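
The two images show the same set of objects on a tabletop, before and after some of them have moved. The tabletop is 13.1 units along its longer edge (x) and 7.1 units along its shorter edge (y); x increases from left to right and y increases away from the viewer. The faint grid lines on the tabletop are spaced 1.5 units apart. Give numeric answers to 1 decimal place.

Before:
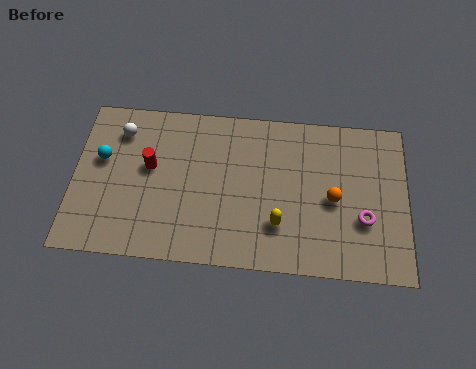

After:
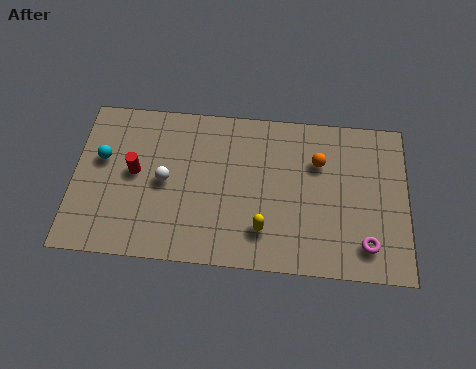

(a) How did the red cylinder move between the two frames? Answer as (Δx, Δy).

(-0.6, -0.3)

From the two frames, the red cylinder sits at roughly (3.0, 4.1) before and (2.4, 3.8) after.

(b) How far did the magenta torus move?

1.1

The magenta torus was near (11.4, 2.5) before and (11.5, 1.4) after, so it travelled √(0.1² + 1.1²) ≈ 1.1 units.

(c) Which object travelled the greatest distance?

the white sphere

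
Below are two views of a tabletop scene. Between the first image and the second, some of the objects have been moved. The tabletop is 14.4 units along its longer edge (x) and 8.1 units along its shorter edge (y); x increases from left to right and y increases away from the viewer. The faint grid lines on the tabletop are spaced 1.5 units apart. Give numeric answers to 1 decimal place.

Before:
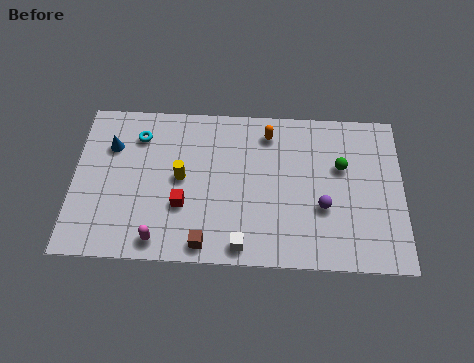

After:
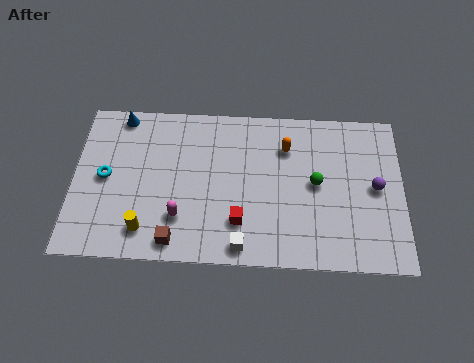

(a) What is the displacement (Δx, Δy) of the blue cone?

(0.4, 1.6)

The blue cone was at about (1.6, 5.7) and moved to about (2.0, 7.3).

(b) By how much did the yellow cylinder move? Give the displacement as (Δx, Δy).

(-1.5, -2.7)

The yellow cylinder started near (4.7, 4.2) and ended near (3.2, 1.5).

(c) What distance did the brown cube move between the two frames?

1.3

The brown cube was near (5.8, 0.9) before and (4.5, 1.0) after, so it travelled √(1.3² + 0.1²) ≈ 1.3 units.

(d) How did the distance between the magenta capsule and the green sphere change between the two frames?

-2.7

Before: roughly 8.9 units apart; after: 6.2. That's 2.7 units closer together.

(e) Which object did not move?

the white cube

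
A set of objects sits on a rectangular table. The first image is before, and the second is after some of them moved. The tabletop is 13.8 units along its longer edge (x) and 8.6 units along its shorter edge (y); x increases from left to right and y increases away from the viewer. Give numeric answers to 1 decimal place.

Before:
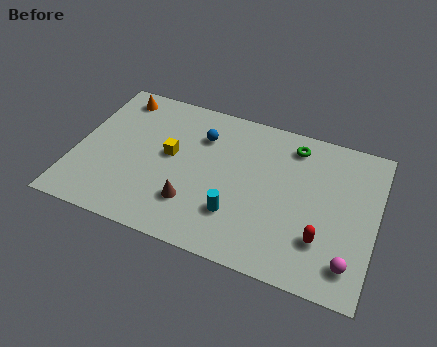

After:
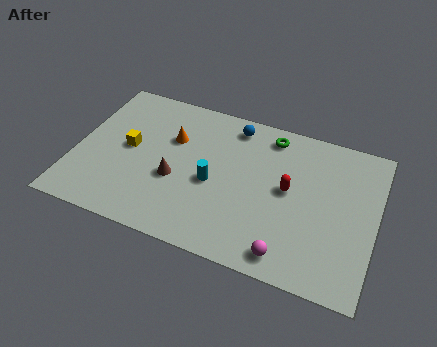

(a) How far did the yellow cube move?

1.9

From (4.3, 4.7) to (2.4, 4.5), the yellow cube covered √(1.9² + 0.2²) ≈ 1.9 units.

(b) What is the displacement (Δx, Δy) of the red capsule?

(-1.7, 2.2)

The red capsule started near (11.5, 2.4) and ended near (9.8, 4.6).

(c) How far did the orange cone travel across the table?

3.3

The orange cone was near (1.5, 7.4) before and (4.3, 5.7) after, so it travelled √(2.8² + 1.7²) ≈ 3.3 units.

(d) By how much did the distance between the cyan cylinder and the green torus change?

-1.0

The distance was about 5.3 in the first image and 4.3 in the second, so they moved 1.0 units closer together.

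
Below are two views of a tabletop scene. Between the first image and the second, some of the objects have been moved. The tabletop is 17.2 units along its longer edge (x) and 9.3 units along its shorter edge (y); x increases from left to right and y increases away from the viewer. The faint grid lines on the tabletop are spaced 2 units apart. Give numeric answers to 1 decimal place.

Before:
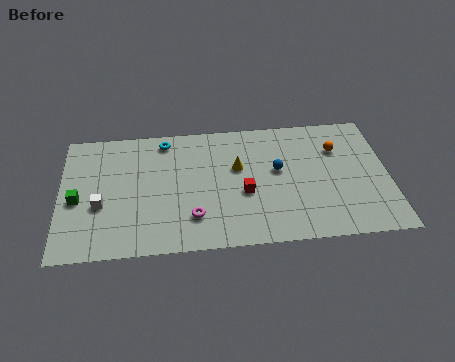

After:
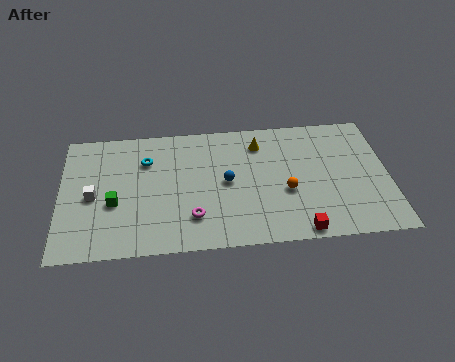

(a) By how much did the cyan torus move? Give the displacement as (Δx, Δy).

(-1.0, -1.4)

The cyan torus was at about (5.5, 8.1) and moved to about (4.5, 6.7).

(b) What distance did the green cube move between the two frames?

1.9

From (0.9, 4.1) to (2.8, 3.7), the green cube covered √(1.9² + 0.4²) ≈ 1.9 units.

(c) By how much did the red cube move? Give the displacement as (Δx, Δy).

(2.8, -3.0)

From the two frames, the red cube sits at roughly (9.6, 3.8) before and (12.4, 0.8) after.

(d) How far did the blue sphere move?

2.8

The blue sphere moved from about (11.4, 5.3) to (8.7, 4.7), a distance of √(2.7² + 0.6²) ≈ 2.8.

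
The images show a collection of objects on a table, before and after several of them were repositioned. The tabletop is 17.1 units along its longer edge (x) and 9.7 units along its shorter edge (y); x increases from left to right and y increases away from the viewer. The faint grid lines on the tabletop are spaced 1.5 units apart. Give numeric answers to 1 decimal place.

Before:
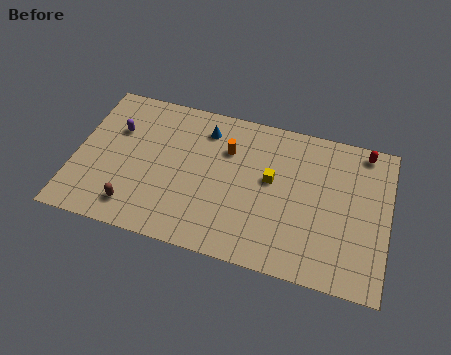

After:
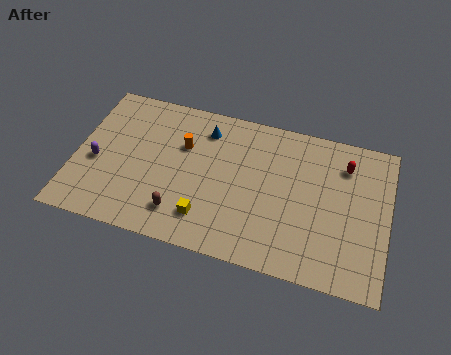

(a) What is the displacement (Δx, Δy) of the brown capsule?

(2.5, 0.3)

From the two frames, the brown capsule sits at roughly (3.5, 1.7) before and (6.0, 2.0) after.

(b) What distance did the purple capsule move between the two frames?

2.6

The purple capsule was near (2.1, 6.5) before and (1.2, 4.1) after, so it travelled √(0.9² + 2.4²) ≈ 2.6 units.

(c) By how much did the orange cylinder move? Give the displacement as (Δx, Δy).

(-2.4, -0.4)

From the two frames, the orange cylinder sits at roughly (8.2, 6.8) before and (5.8, 6.4) after.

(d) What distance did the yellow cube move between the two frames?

4.7

From (10.7, 5.5) to (7.4, 2.1), the yellow cube covered √(3.3² + 3.4²) ≈ 4.7 units.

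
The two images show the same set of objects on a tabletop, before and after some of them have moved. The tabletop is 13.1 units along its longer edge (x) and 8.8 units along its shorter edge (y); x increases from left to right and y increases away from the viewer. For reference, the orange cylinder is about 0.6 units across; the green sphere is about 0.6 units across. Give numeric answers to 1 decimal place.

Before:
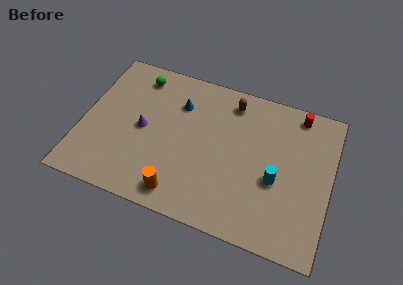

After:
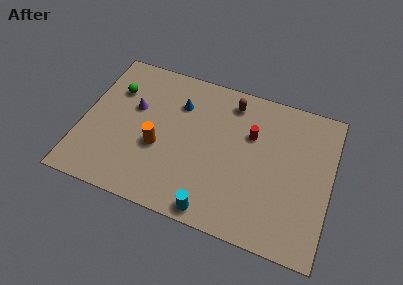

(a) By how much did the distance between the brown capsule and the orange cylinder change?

-1.3

The distance was about 6.5 in the first image and 5.2 in the second, so they moved 1.3 units closer together.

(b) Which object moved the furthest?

the cyan cylinder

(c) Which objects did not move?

the blue cone and the brown capsule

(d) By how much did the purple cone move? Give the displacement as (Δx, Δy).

(-0.6, 1.1)

The purple cone started near (3.2, 4.3) and ended near (2.6, 5.4).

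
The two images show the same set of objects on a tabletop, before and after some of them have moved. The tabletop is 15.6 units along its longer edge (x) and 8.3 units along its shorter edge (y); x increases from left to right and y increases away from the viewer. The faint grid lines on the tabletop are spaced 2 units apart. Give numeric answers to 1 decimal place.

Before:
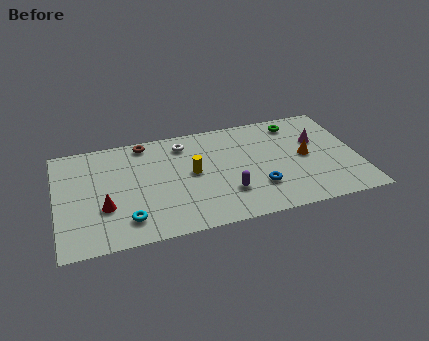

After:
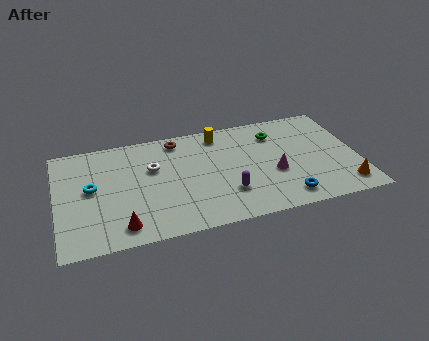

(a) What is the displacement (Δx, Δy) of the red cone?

(0.8, -1.6)

From the two frames, the red cone sits at roughly (2.4, 2.9) before and (3.2, 1.3) after.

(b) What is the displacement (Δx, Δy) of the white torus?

(-1.7, -1.5)

The white torus started near (6.7, 6.8) and ended near (5.0, 5.3).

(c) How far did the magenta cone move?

3.1

From (13.6, 5.3) to (11.2, 3.3), the magenta cone covered √(2.4² + 2.0²) ≈ 3.1 units.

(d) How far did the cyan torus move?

3.3

The cyan torus moved from about (3.5, 1.7) to (1.8, 4.5), a distance of √(1.7² + 2.8²) ≈ 3.3.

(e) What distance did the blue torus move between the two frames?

1.7

The blue torus was near (10.3, 2.4) before and (11.6, 1.3) after, so it travelled √(1.3² + 1.1²) ≈ 1.7 units.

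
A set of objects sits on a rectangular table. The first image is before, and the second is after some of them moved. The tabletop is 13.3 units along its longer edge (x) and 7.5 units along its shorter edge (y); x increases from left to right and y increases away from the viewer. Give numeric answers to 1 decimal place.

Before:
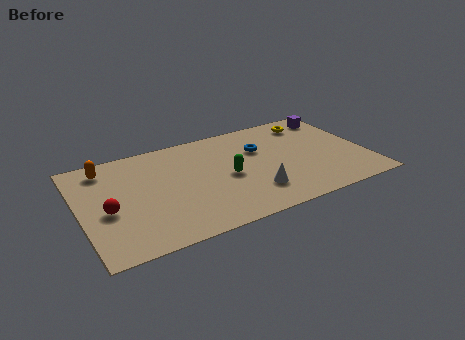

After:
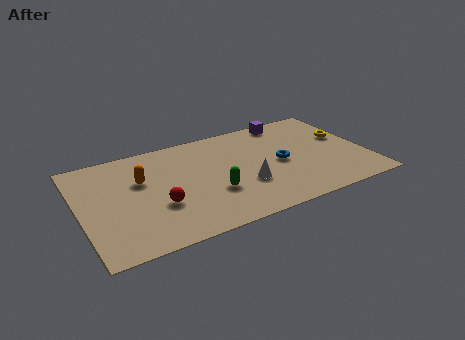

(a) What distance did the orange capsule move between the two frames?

2.1

From (1.4, 6.3) to (2.9, 4.8), the orange capsule covered √(1.5² + 1.5²) ≈ 2.1 units.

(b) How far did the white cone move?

0.8

From (7.8, 1.9) to (7.5, 2.6), the white cone covered √(0.3² + 0.7²) ≈ 0.8 units.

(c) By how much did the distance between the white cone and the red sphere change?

-2.7

They were about 6.7 units apart before and 4.0 after — 2.7 units closer together.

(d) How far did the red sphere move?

2.4

The red sphere was near (1.2, 3.2) before and (3.5, 2.7) after, so it travelled √(2.3² + 0.5²) ≈ 2.4 units.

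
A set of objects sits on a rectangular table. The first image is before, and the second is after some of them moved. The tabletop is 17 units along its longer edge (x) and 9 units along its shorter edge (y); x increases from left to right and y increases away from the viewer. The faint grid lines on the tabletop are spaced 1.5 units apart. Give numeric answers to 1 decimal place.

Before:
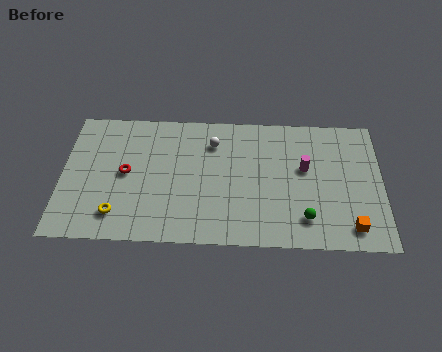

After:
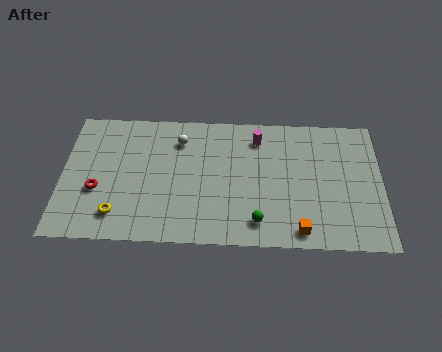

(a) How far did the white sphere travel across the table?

1.8

The white sphere was near (8.0, 6.9) before and (6.2, 7.0) after, so it travelled √(1.8² + 0.1²) ≈ 1.8 units.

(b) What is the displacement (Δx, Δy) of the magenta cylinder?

(-2.5, 2.0)

The magenta cylinder was at about (12.9, 5.3) and moved to about (10.4, 7.3).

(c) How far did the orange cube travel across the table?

2.7

From (15.3, 1.4) to (12.6, 1.1), the orange cube covered √(2.7² + 0.3²) ≈ 2.7 units.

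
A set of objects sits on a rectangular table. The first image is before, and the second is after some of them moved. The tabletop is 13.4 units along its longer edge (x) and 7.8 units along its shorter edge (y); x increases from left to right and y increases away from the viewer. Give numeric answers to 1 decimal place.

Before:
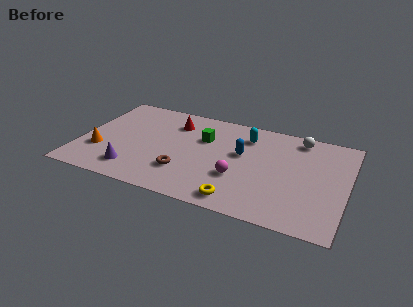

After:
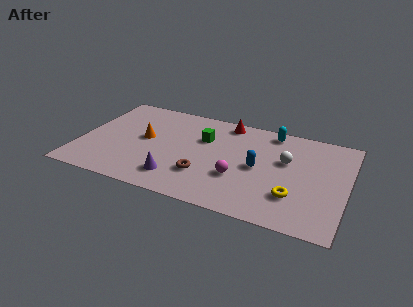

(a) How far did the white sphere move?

2.1

The white sphere was near (10.8, 6.8) before and (10.3, 4.8) after, so it travelled √(0.5² + 2.0²) ≈ 2.1 units.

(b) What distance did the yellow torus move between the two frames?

2.9

The yellow torus was near (8.3, 1.0) before and (10.9, 2.2) after, so it travelled √(2.6² + 1.2²) ≈ 2.9 units.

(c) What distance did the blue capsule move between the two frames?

1.2

The blue capsule was near (8.1, 4.6) before and (9.0, 3.8) after, so it travelled √(0.9² + 0.8²) ≈ 1.2 units.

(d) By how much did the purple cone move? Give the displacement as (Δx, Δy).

(2.2, 0.1)

From the two frames, the purple cone sits at roughly (2.9, 1.5) before and (5.1, 1.6) after.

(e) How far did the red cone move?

2.8

From (4.5, 6.0) to (7.1, 6.9), the red cone covered √(2.6² + 0.9²) ≈ 2.8 units.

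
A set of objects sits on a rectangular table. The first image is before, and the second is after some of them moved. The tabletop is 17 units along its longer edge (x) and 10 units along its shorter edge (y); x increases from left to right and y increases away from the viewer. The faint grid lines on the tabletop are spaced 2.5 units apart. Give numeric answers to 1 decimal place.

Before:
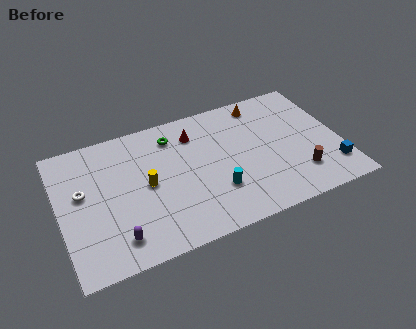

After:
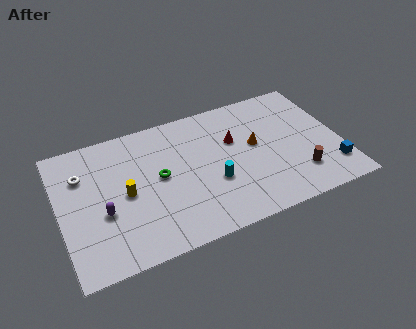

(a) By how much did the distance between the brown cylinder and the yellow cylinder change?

+1.2

They were about 9.4 units apart before and 10.6 after — 1.2 units further apart.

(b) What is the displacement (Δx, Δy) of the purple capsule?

(-0.6, 2.1)

From the two frames, the purple capsule sits at roughly (3.1, 1.8) before and (2.5, 3.9) after.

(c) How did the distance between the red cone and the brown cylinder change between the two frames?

-2.6

They were about 7.9 units apart before and 5.3 after — 2.6 units closer together.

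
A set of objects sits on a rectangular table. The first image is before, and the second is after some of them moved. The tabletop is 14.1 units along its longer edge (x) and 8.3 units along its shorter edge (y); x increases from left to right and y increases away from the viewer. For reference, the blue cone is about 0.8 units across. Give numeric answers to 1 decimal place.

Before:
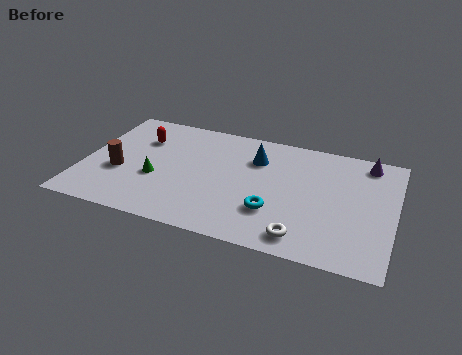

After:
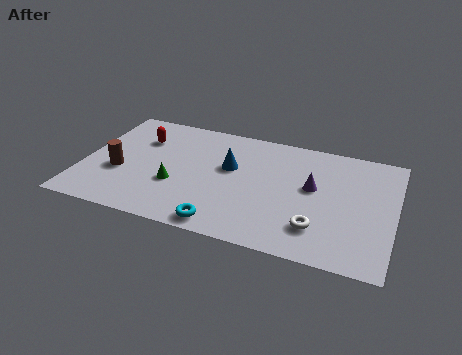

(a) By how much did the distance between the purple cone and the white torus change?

-3.8

They were about 6.5 units apart before and 2.7 after — 3.8 units closer together.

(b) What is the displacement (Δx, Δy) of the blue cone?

(-1.1, -1.0)

The blue cone was at about (7.7, 6.0) and moved to about (6.6, 5.0).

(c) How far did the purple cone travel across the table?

3.4

From (12.7, 7.2) to (10.4, 4.7), the purple cone covered √(2.3² + 2.5²) ≈ 3.4 units.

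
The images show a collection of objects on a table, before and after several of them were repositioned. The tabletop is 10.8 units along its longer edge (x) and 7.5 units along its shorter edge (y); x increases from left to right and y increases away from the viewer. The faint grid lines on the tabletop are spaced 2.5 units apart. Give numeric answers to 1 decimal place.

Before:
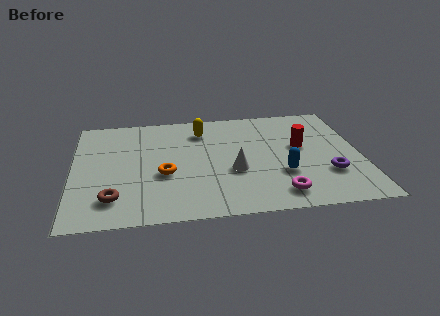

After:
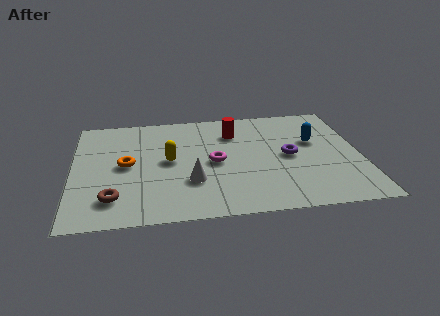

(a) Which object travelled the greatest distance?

the magenta torus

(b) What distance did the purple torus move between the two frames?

2.0

From (9.5, 2.3) to (8.1, 3.7), the purple torus covered √(1.4² + 1.4²) ≈ 2.0 units.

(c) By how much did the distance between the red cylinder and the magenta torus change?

-1.1

Before: roughly 3.3 units apart; after: 2.2. That's 1.1 units closer together.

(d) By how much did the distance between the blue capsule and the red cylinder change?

+1.2

They were about 2.0 units apart before and 3.2 after — 1.2 units further apart.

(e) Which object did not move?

the brown torus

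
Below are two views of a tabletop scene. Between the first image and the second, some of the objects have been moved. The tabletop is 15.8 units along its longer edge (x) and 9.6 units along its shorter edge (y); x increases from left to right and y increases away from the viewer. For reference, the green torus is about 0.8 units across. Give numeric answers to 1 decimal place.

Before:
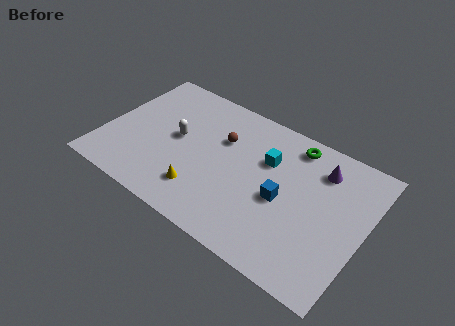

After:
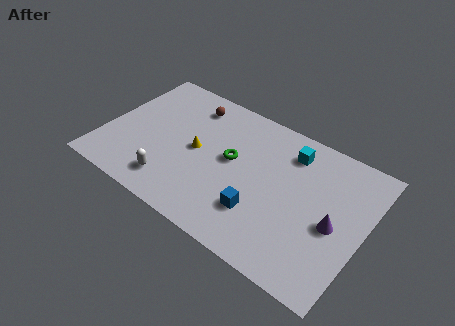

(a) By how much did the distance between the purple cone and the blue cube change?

+0.8

They were about 3.7 units apart before and 4.5 after — 0.8 units further apart.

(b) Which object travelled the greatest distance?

the green torus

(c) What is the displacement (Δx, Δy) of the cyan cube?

(1.2, 1.3)

From the two frames, the cyan cube sits at roughly (9.7, 6.4) before and (10.9, 7.7) after.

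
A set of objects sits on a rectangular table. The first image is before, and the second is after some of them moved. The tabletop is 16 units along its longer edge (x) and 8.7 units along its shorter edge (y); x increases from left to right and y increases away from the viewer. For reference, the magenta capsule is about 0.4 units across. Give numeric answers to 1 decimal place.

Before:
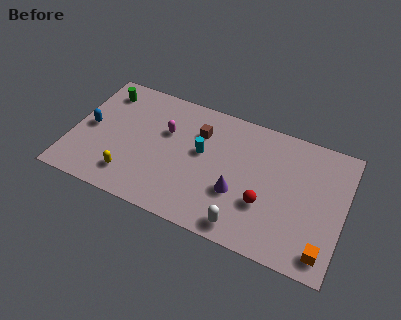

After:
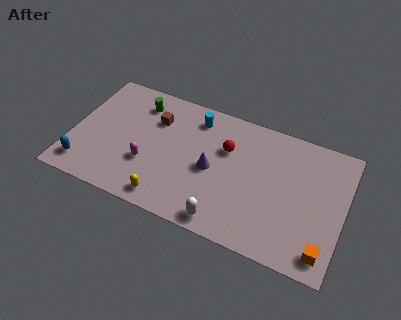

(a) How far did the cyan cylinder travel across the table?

2.3

The cyan cylinder was near (7.6, 5.0) before and (7.0, 7.2) after, so it travelled √(0.6² + 2.2²) ≈ 2.3 units.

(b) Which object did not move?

the orange cube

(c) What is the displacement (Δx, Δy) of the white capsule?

(-1.1, -0.1)

From the two frames, the white capsule sits at roughly (10.5, 1.1) before and (9.4, 1.0) after.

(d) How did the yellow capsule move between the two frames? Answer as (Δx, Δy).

(2.3, -0.7)

From the two frames, the yellow capsule sits at roughly (3.7, 1.8) before and (6.0, 1.1) after.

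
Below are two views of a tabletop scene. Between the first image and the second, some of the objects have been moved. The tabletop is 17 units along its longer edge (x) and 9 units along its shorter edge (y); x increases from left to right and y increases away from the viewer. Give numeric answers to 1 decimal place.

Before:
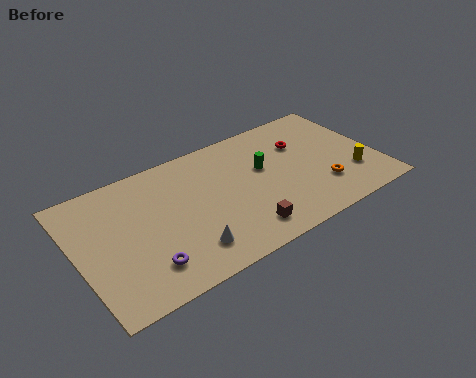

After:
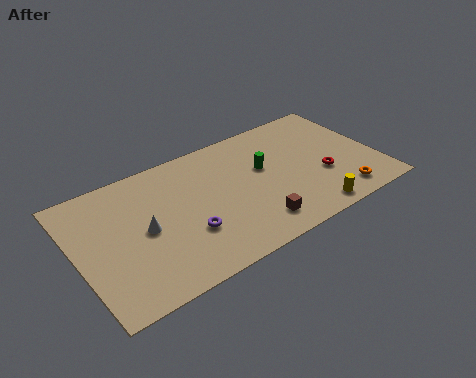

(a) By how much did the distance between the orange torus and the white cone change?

+3.3

The distance was about 7.9 in the first image and 11.2 in the second, so they moved 3.3 units further apart.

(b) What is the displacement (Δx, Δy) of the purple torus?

(2.5, 1.0)

The purple torus started near (3.4, 2.0) and ended near (5.9, 3.0).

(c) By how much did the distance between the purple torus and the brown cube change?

-1.6

They were about 5.4 units apart before and 3.8 after — 1.6 units closer together.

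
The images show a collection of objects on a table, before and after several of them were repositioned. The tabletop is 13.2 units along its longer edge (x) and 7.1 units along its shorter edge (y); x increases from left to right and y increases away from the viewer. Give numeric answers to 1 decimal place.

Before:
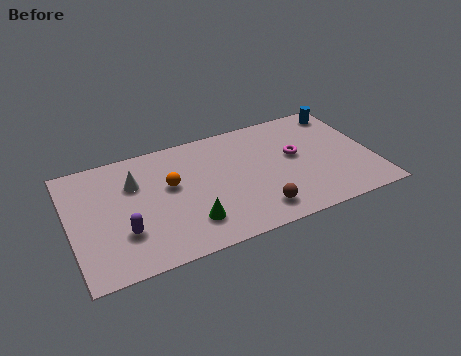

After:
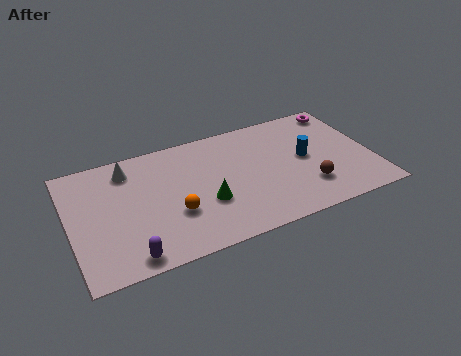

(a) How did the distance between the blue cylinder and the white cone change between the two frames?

-1.6

The distance was about 9.5 in the first image and 7.9 in the second, so they moved 1.6 units closer together.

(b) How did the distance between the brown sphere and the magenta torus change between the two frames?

+1.4

Before: roughly 3.4 units apart; after: 4.8. That's 1.4 units further apart.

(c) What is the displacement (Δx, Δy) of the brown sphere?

(2.3, 0.6)

The brown sphere was at about (7.9, 1.3) and moved to about (10.2, 1.9).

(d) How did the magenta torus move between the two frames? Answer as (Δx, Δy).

(2.4, 2.2)

The magenta torus was at about (9.9, 4.0) and moved to about (12.3, 6.2).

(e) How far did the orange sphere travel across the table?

1.7

The orange sphere was near (4.4, 4.2) before and (4.4, 2.5) after, so it travelled √(0.0² + 1.7²) ≈ 1.7 units.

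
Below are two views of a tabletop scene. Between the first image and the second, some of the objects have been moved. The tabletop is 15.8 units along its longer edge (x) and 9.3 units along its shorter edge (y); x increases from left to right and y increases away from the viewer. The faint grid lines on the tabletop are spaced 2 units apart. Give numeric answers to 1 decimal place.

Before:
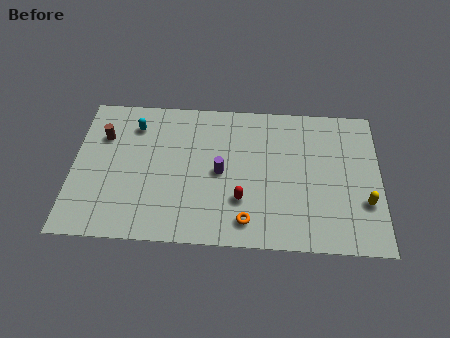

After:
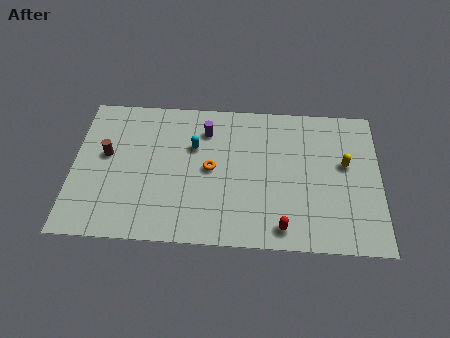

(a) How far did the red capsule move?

2.6

The red capsule moved from about (8.7, 2.8) to (10.8, 1.2), a distance of √(2.1² + 1.6²) ≈ 2.6.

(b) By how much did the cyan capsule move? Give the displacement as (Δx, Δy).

(3.1, -1.2)

From the two frames, the cyan capsule sits at roughly (3.1, 7.3) before and (6.2, 6.1) after.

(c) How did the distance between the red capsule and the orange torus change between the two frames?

+3.8

Before: roughly 1.3 units apart; after: 5.1. That's 3.8 units further apart.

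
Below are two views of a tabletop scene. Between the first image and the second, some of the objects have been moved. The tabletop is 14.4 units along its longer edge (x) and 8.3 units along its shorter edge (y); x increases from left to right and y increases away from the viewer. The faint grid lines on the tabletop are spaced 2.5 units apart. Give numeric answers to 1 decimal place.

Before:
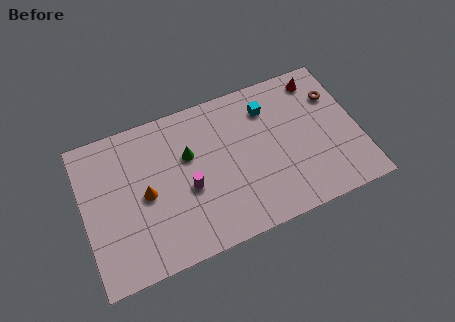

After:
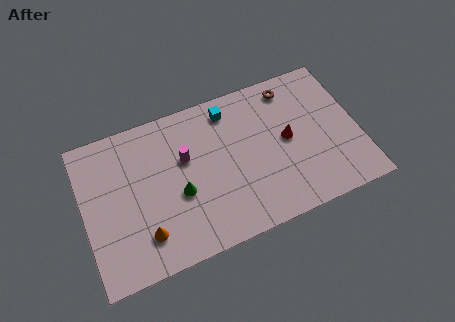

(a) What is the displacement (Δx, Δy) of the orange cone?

(-0.3, -2.1)

The orange cone was at about (3.2, 4.0) and moved to about (2.9, 1.9).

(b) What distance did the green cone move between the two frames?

2.0

From (5.6, 5.3) to (4.9, 3.4), the green cone covered √(0.7² + 1.9²) ≈ 2.0 units.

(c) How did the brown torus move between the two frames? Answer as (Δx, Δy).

(-2.2, 1.2)

From the two frames, the brown torus sits at roughly (13.4, 5.9) before and (11.2, 7.1) after.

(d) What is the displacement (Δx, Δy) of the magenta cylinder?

(0.0, 1.7)

From the two frames, the magenta cylinder sits at roughly (5.4, 3.5) before and (5.4, 5.2) after.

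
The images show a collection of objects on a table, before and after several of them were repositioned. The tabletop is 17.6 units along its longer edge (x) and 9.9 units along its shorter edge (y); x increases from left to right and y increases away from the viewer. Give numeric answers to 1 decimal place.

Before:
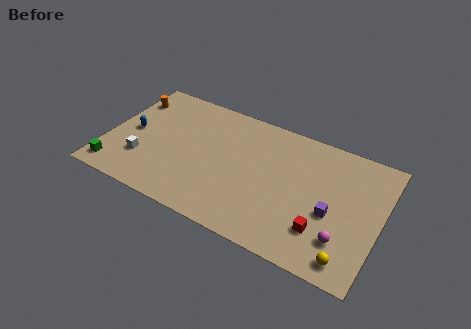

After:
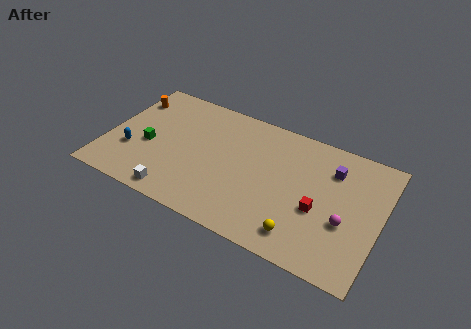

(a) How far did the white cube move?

3.1

From (2.5, 2.9) to (5.0, 1.1), the white cube covered √(2.5² + 1.8²) ≈ 3.1 units.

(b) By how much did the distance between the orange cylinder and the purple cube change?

-0.7

Before: roughly 14.1 units apart; after: 13.4. That's 0.7 units closer together.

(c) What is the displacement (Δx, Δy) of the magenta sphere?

(0.0, 1.3)

From the two frames, the magenta sphere sits at roughly (15.5, 2.5) before and (15.5, 3.8) after.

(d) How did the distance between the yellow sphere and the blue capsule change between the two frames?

-3.5

Before: roughly 14.9 units apart; after: 11.4. That's 3.5 units closer together.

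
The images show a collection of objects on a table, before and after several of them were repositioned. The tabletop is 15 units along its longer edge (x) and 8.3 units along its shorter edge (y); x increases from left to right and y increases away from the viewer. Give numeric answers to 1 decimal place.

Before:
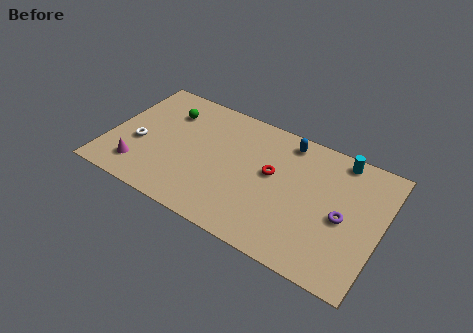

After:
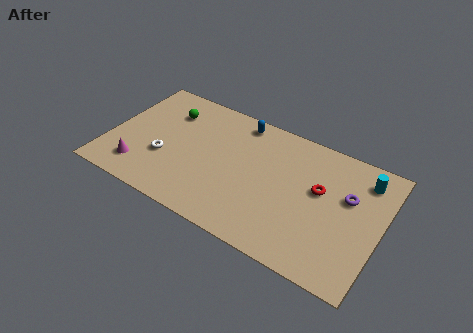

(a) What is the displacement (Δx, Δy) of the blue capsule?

(-2.7, 0.1)

The blue capsule was at about (9.5, 7.2) and moved to about (6.8, 7.3).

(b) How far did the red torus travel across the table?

2.6

The red torus moved from about (9.0, 4.7) to (11.6, 4.9), a distance of √(2.6² + 0.2²) ≈ 2.6.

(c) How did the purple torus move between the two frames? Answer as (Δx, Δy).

(0.1, 1.4)

From the two frames, the purple torus sits at roughly (13.0, 3.8) before and (13.1, 5.2) after.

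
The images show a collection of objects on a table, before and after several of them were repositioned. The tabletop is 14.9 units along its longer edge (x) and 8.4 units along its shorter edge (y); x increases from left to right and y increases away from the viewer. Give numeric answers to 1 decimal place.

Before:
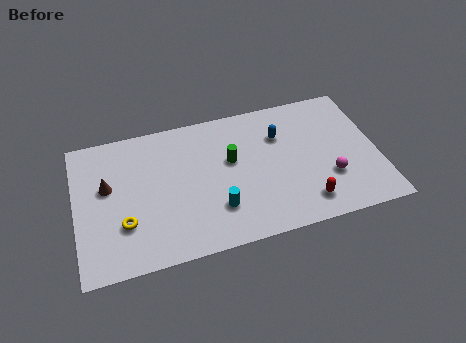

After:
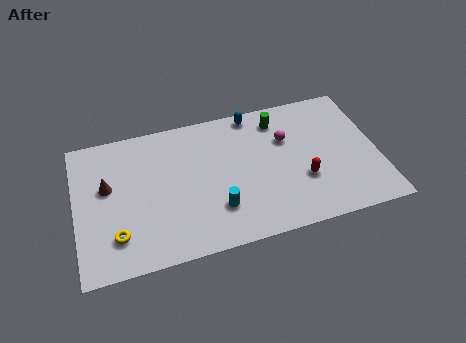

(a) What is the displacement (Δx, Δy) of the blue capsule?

(-1.2, 1.7)

The blue capsule was at about (10.2, 5.9) and moved to about (9.0, 7.6).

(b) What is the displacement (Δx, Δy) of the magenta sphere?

(-1.9, 2.9)

The magenta sphere started near (12.4, 2.7) and ended near (10.5, 5.6).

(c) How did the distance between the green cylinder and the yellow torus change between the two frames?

+3.7

The distance was about 5.9 in the first image and 9.6 in the second, so they moved 3.7 units further apart.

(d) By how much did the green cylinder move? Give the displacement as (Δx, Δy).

(2.5, 1.9)

The green cylinder was at about (7.7, 5.0) and moved to about (10.2, 6.9).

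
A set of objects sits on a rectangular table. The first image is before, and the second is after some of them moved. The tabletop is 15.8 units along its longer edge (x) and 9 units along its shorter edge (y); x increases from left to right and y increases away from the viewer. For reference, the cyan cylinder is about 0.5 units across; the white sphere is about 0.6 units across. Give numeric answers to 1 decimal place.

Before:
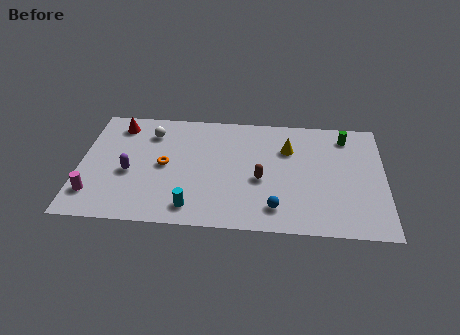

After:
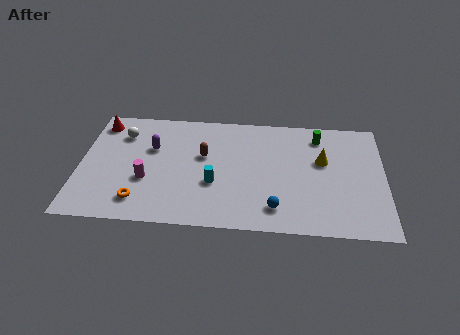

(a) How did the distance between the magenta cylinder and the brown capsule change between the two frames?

-5.2

The distance was about 8.8 in the first image and 3.6 in the second, so they moved 5.2 units closer together.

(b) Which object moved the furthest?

the brown capsule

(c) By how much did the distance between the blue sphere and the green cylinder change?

-0.7

Before: roughly 6.8 units apart; after: 6.1. That's 0.7 units closer together.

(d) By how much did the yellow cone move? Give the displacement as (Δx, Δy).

(1.8, -0.8)

The yellow cone started near (10.8, 6.3) and ended near (12.6, 5.5).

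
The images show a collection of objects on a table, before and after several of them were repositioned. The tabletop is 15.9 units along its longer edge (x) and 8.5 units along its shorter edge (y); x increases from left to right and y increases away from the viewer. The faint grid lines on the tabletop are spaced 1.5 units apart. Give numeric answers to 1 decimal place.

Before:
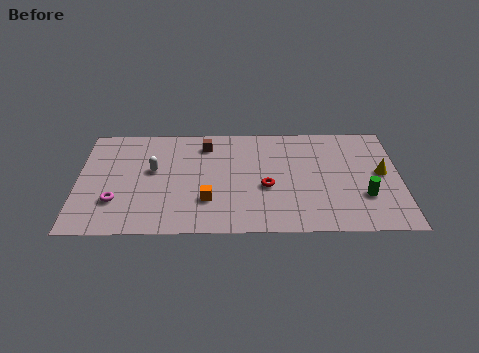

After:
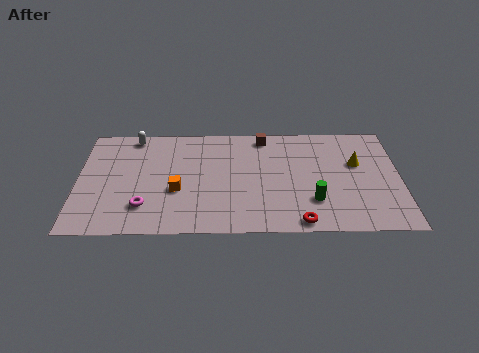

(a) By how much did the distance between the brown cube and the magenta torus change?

+1.8

The distance was about 6.2 in the first image and 8.0 in the second, so they moved 1.8 units further apart.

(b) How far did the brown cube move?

3.0

The brown cube was near (6.3, 6.9) before and (9.2, 7.5) after, so it travelled √(2.9² + 0.6²) ≈ 3.0 units.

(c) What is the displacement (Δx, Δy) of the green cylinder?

(-2.5, -0.3)

From the two frames, the green cylinder sits at roughly (14.1, 2.7) before and (11.6, 2.4) after.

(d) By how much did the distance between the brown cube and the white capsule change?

+3.2

The distance was about 3.3 in the first image and 6.5 in the second, so they moved 3.2 units further apart.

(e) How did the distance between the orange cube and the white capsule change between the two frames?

+1.2

The distance was about 3.6 in the first image and 4.8 in the second, so they moved 1.2 units further apart.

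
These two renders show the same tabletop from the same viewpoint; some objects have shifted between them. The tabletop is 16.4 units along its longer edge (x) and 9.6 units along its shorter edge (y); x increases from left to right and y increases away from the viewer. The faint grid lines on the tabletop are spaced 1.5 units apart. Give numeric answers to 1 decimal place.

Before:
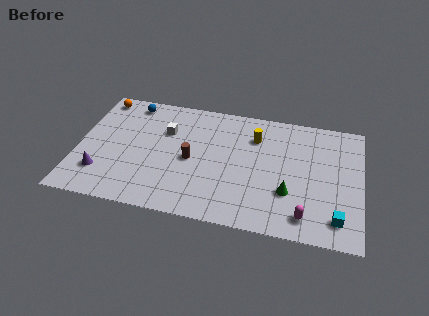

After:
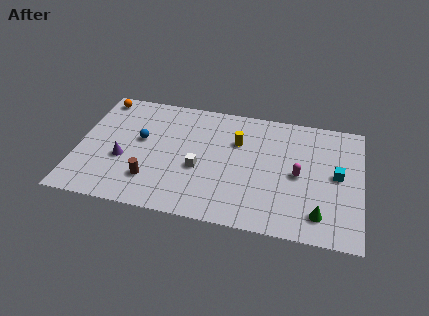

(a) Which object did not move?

the orange sphere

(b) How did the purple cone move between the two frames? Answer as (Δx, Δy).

(1.2, 1.3)

The purple cone started near (1.5, 2.4) and ended near (2.7, 3.7).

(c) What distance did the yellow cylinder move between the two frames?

1.2

The yellow cylinder was near (10.2, 7.1) before and (9.2, 6.5) after, so it travelled √(1.0² + 0.6²) ≈ 1.2 units.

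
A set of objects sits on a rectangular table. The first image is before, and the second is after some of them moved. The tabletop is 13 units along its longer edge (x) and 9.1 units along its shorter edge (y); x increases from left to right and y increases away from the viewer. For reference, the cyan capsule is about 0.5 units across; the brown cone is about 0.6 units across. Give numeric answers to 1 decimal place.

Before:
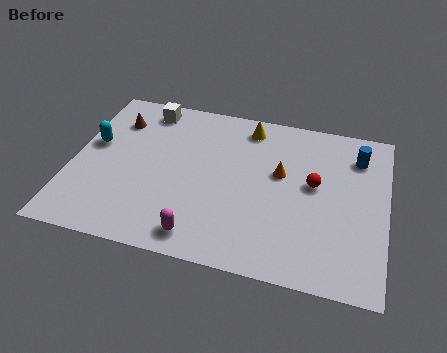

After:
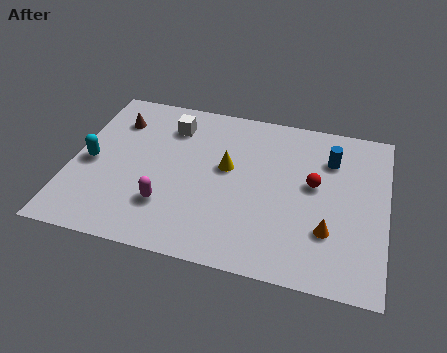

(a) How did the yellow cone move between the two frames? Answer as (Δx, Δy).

(-0.7, -2.6)

From the two frames, the yellow cone sits at roughly (7.1, 7.8) before and (6.4, 5.2) after.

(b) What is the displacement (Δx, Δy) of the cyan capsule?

(0.0, -1.1)

The cyan capsule was at about (0.8, 5.3) and moved to about (0.8, 4.2).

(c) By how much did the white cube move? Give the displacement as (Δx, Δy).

(1.1, -0.8)

The white cube was at about (2.8, 7.9) and moved to about (3.9, 7.1).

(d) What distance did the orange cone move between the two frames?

3.4

The orange cone moved from about (8.6, 5.4) to (10.7, 2.7), a distance of √(2.1² + 2.7²) ≈ 3.4.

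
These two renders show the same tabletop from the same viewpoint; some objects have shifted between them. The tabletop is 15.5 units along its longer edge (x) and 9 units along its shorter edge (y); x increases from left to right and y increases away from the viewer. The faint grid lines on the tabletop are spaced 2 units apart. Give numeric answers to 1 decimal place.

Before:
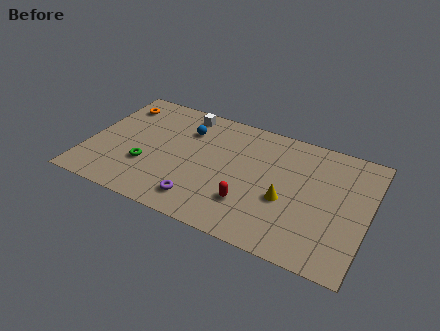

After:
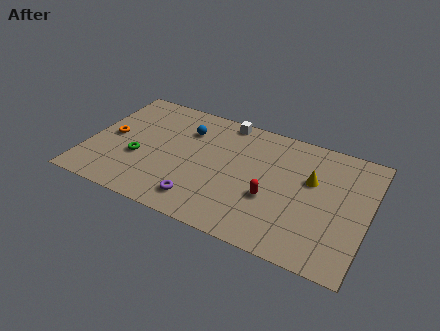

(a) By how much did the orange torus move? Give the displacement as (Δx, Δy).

(0.0, -2.7)

The orange torus was at about (1.2, 7.2) and moved to about (1.2, 4.5).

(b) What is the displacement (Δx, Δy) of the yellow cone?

(1.2, 2.0)

From the two frames, the yellow cone sits at roughly (11.1, 3.6) before and (12.3, 5.6) after.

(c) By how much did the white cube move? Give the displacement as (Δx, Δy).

(2.3, 0.3)

From the two frames, the white cube sits at roughly (4.9, 7.9) before and (7.2, 8.2) after.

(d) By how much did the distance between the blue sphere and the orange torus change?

+0.5

They were about 4.0 units apart before and 4.5 after — 0.5 units further apart.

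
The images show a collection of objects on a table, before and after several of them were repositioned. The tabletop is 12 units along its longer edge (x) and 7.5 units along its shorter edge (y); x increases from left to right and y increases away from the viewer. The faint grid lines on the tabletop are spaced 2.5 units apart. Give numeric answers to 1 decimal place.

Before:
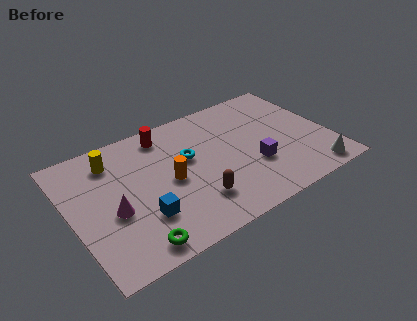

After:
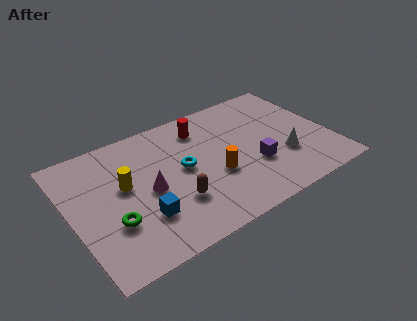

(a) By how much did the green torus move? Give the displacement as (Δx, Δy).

(-0.7, 1.6)

The green torus was at about (2.4, 0.9) and moved to about (1.7, 2.5).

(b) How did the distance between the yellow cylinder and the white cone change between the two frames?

-2.6

They were about 10.0 units apart before and 7.4 after — 2.6 units closer together.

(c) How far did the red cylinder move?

1.7

From (4.7, 6.4) to (6.4, 6.0), the red cylinder covered √(1.7² + 0.4²) ≈ 1.7 units.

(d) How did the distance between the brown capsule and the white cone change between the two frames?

-0.3

Before: roughly 5.5 units apart; after: 5.2. That's 0.3 units closer together.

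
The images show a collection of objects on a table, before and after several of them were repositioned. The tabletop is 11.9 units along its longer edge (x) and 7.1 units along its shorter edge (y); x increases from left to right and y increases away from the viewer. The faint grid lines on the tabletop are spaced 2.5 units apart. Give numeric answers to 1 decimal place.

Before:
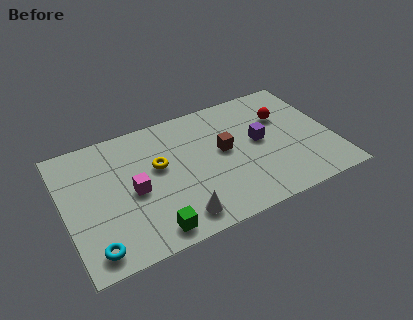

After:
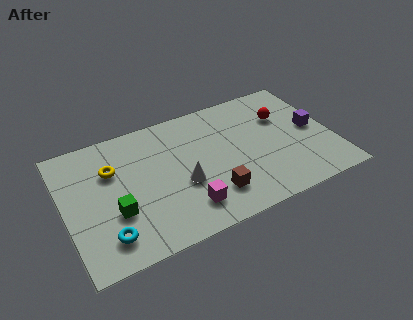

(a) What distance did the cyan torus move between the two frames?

0.7

From (1.0, 1.0) to (1.6, 1.4), the cyan torus covered √(0.6² + 0.4²) ≈ 0.7 units.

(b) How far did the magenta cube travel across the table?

2.8

The magenta cube moved from about (3.0, 3.3) to (5.1, 1.5), a distance of √(2.1² + 1.8²) ≈ 2.8.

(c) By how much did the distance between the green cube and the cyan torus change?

-1.3

Before: roughly 2.5 units apart; after: 1.2. That's 1.3 units closer together.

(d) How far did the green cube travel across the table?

2.1

The green cube was near (3.5, 0.9) before and (2.1, 2.5) after, so it travelled √(1.4² + 1.6²) ≈ 2.1 units.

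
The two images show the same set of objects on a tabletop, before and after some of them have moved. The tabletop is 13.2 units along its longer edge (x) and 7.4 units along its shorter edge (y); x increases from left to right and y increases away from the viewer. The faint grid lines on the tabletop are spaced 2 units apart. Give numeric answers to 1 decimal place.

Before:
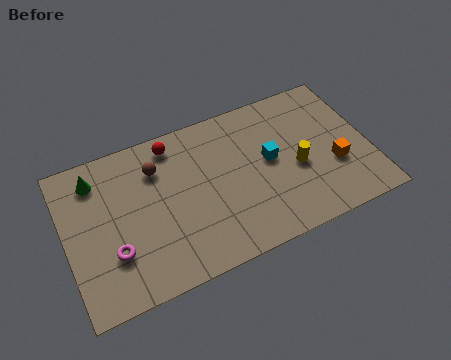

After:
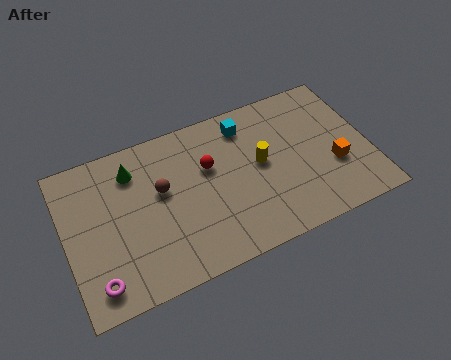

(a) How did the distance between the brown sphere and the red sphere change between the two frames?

+0.9

Before: roughly 1.2 units apart; after: 2.1. That's 0.9 units further apart.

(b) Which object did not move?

the orange cube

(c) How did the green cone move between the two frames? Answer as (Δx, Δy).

(1.6, -0.2)

The green cone started near (1.5, 6.0) and ended near (3.1, 5.8).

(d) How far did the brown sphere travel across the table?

1.1

The brown sphere was near (4.1, 5.5) before and (4.2, 4.4) after, so it travelled √(0.1² + 1.1²) ≈ 1.1 units.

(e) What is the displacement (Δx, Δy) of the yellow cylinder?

(-1.5, 0.8)

From the two frames, the yellow cylinder sits at roughly (10.0, 3.2) before and (8.5, 4.0) after.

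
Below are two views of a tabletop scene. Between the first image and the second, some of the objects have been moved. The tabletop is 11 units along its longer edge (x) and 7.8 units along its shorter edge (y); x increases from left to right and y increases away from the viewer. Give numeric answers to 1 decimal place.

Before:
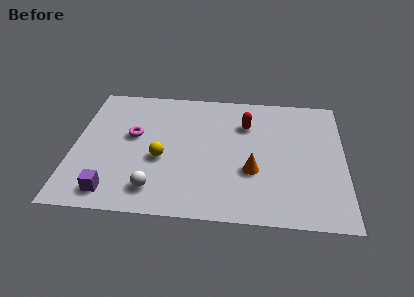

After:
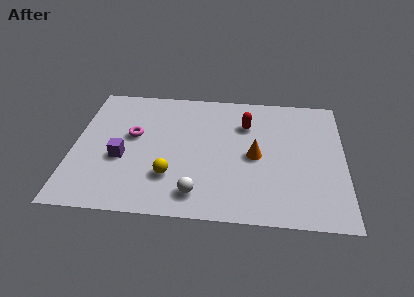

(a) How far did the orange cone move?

0.9

From (7.3, 2.8) to (7.4, 3.7), the orange cone covered √(0.1² + 0.9²) ≈ 0.9 units.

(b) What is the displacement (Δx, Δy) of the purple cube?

(0.3, 2.0)

From the two frames, the purple cube sits at roughly (1.7, 1.1) before and (2.0, 3.1) after.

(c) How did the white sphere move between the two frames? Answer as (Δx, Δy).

(1.7, -0.1)

The white sphere was at about (3.4, 1.4) and moved to about (5.1, 1.3).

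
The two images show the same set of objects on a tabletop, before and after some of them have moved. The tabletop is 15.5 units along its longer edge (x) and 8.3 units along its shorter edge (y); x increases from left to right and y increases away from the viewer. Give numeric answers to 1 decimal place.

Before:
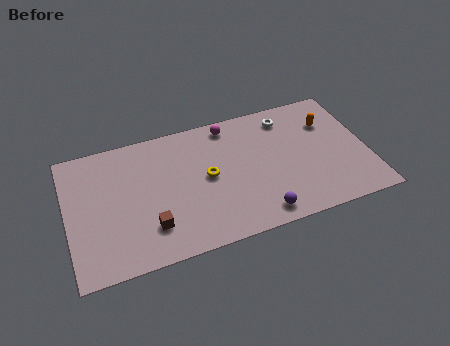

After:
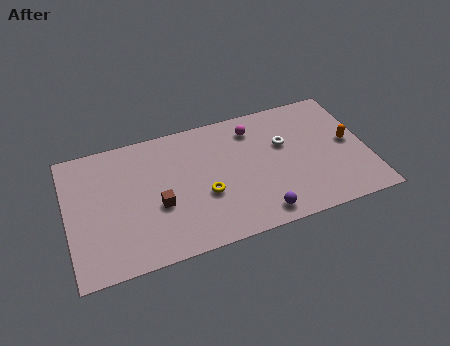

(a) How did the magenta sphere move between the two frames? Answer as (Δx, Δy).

(1.2, -0.6)

The magenta sphere started near (8.6, 7.3) and ended near (9.8, 6.7).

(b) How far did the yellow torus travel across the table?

1.1

The yellow torus was near (7.2, 4.3) before and (7.0, 3.2) after, so it travelled √(0.2² + 1.1²) ≈ 1.1 units.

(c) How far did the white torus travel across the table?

1.7

The white torus moved from about (11.6, 6.9) to (11.3, 5.2), a distance of √(0.3² + 1.7²) ≈ 1.7.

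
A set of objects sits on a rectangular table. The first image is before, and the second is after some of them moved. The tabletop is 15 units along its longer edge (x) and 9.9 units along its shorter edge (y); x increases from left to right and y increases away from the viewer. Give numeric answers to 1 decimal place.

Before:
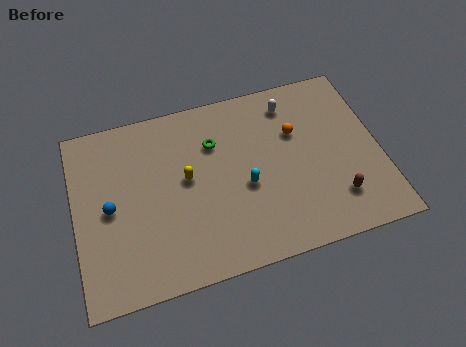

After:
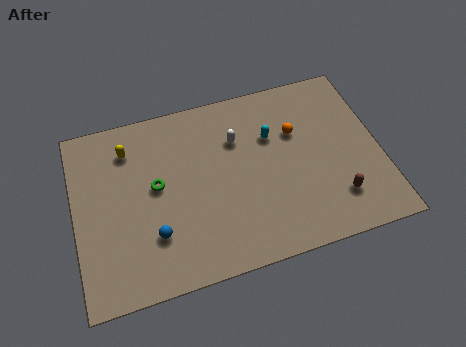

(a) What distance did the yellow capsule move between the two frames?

3.6

From (5.5, 5.4) to (2.8, 7.8), the yellow capsule covered √(2.7² + 2.4²) ≈ 3.6 units.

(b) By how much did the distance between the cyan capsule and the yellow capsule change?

+4.1

They were about 3.0 units apart before and 7.1 after — 4.1 units further apart.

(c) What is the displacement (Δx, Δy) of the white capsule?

(-2.8, -1.3)

The white capsule started near (10.9, 8.2) and ended near (8.1, 6.9).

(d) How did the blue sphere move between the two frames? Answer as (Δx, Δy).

(2.0, -2.0)

From the two frames, the blue sphere sits at roughly (1.7, 4.8) before and (3.7, 2.8) after.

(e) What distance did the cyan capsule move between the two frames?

2.8

From (8.3, 4.2) to (9.8, 6.6), the cyan capsule covered √(1.5² + 2.4²) ≈ 2.8 units.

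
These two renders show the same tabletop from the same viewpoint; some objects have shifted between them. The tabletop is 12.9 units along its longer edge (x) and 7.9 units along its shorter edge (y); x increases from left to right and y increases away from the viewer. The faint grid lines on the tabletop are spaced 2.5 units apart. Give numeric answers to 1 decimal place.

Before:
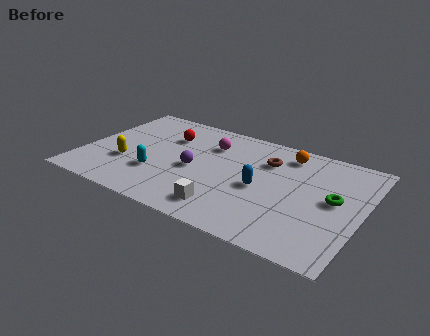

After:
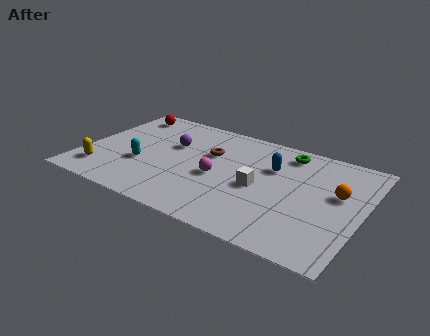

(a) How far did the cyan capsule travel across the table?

0.9

From (3.6, 2.5) to (2.8, 2.9), the cyan capsule covered √(0.8² + 0.4²) ≈ 0.9 units.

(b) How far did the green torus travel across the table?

3.5

The green torus was near (11.6, 4.2) before and (9.1, 6.7) after, so it travelled √(2.5² + 2.5²) ≈ 3.5 units.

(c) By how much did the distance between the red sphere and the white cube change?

+2.2

Before: roughly 5.4 units apart; after: 7.6. That's 2.2 units further apart.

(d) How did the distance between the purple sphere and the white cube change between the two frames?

+1.7

The distance was about 2.8 in the first image and 4.5 in the second, so they moved 1.7 units further apart.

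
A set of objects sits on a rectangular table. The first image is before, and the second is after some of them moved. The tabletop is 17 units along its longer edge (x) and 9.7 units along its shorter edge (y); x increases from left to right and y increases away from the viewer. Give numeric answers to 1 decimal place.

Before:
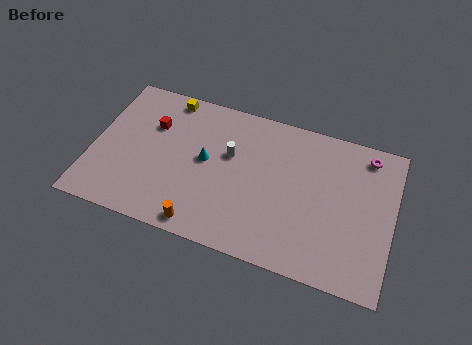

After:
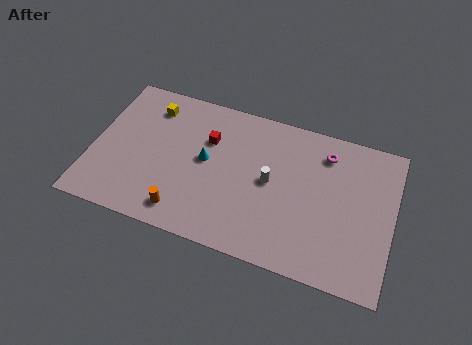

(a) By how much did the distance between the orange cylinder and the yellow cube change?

-1.4

They were about 8.2 units apart before and 6.8 after — 1.4 units closer together.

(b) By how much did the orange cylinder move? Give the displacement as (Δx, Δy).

(-1.1, 0.5)

From the two frames, the orange cylinder sits at roughly (6.6, 1.0) before and (5.5, 1.5) after.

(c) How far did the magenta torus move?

2.4

The magenta torus moved from about (15.3, 8.4) to (13.0, 7.8), a distance of √(2.3² + 0.6²) ≈ 2.4.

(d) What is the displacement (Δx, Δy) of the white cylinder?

(2.4, -1.0)

The white cylinder started near (7.7, 6.0) and ended near (10.1, 5.0).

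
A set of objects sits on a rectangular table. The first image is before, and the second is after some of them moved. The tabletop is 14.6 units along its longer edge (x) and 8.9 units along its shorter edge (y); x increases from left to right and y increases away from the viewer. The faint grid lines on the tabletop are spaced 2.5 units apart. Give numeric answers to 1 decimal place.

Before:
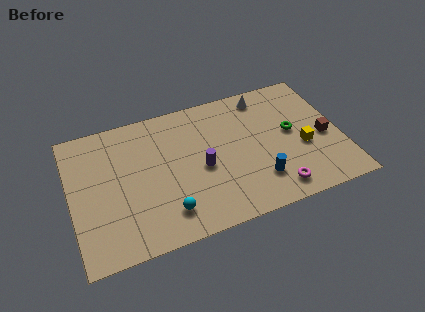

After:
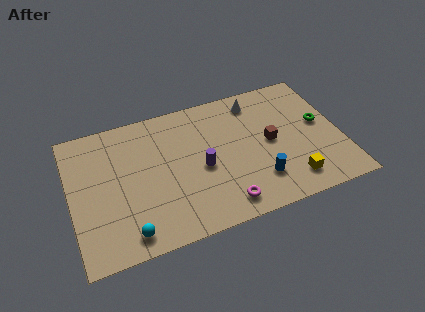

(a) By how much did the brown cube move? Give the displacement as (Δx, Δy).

(-2.9, 0.6)

The brown cube was at about (13.7, 3.9) and moved to about (10.8, 4.5).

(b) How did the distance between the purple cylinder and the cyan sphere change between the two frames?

+2.0

They were about 3.0 units apart before and 5.0 after — 2.0 units further apart.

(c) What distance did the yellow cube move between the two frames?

2.2

From (12.5, 3.6) to (11.6, 1.6), the yellow cube covered √(0.9² + 2.0²) ≈ 2.2 units.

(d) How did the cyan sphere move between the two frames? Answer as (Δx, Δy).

(-2.1, -0.6)

The cyan sphere started near (4.9, 1.8) and ended near (2.8, 1.2).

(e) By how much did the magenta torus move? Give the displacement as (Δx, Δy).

(-2.8, 0.0)

The magenta torus was at about (10.7, 1.3) and moved to about (7.9, 1.3).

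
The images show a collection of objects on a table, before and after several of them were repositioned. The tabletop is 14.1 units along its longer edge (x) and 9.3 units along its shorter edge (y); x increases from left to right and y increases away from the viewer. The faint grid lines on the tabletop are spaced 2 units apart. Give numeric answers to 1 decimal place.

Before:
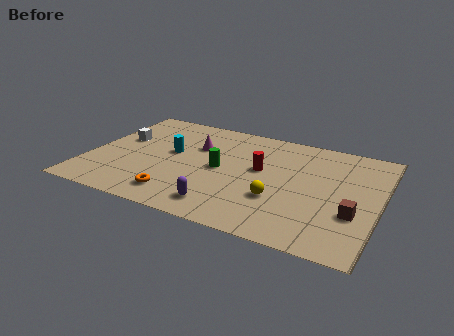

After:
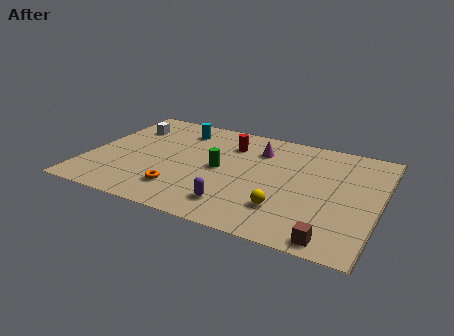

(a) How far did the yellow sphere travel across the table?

0.8

The yellow sphere moved from about (9.4, 3.1) to (9.8, 2.4), a distance of √(0.4² + 0.7²) ≈ 0.8.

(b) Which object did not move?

the green cylinder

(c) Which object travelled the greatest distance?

the magenta cone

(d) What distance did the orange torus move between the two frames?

0.5

The orange torus was near (4.7, 1.6) before and (4.8, 2.1) after, so it travelled √(0.1² + 0.5²) ≈ 0.5 units.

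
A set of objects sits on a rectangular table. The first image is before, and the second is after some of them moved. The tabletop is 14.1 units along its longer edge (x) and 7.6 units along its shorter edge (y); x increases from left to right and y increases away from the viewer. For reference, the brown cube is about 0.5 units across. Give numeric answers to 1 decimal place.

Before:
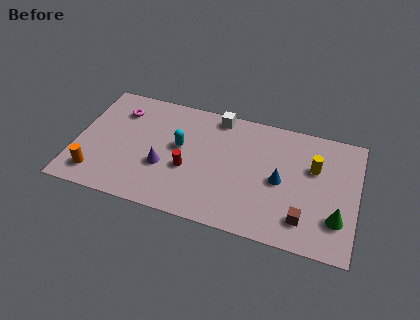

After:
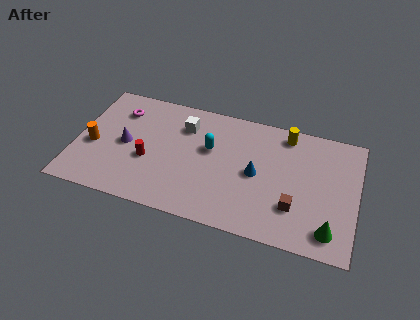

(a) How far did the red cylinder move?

2.0

The red cylinder moved from about (5.7, 3.0) to (3.7, 3.0), a distance of √(2.0² + 0.0²) ≈ 2.0.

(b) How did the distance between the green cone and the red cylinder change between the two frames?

+1.8

They were about 7.6 units apart before and 9.4 after — 1.8 units further apart.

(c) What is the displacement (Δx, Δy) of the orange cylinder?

(-0.3, 1.8)

From the two frames, the orange cylinder sits at roughly (1.2, 1.4) before and (0.9, 3.2) after.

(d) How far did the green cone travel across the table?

0.9

From (13.2, 2.1) to (12.9, 1.3), the green cone covered √(0.3² + 0.8²) ≈ 0.9 units.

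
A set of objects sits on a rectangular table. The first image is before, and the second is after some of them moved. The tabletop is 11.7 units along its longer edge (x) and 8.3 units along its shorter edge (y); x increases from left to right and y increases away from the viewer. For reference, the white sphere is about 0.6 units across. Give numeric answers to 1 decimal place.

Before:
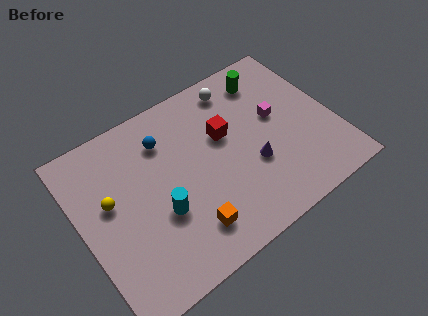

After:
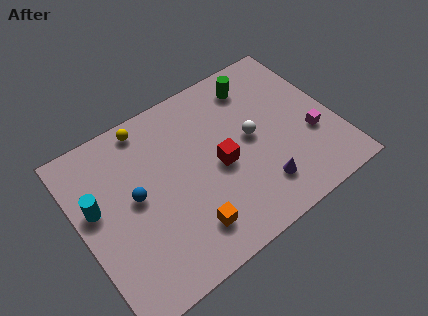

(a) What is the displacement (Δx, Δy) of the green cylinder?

(-0.6, 0.0)

The green cylinder was at about (9.2, 6.8) and moved to about (8.6, 6.8).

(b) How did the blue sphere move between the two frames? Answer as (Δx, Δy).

(-1.7, -1.9)

The blue sphere was at about (4.2, 6.3) and moved to about (2.5, 4.4).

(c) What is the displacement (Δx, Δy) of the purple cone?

(0.1, -1.2)

The purple cone was at about (7.7, 3.0) and moved to about (7.8, 1.8).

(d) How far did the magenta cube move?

2.1

The magenta cube moved from about (9.2, 4.7) to (10.5, 3.0), a distance of √(1.3² + 1.7²) ≈ 2.1.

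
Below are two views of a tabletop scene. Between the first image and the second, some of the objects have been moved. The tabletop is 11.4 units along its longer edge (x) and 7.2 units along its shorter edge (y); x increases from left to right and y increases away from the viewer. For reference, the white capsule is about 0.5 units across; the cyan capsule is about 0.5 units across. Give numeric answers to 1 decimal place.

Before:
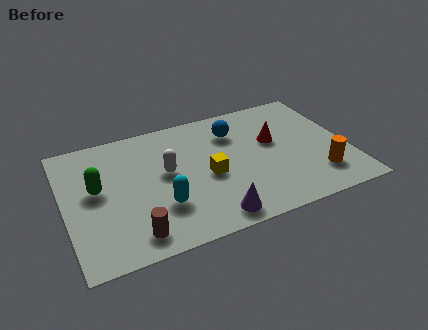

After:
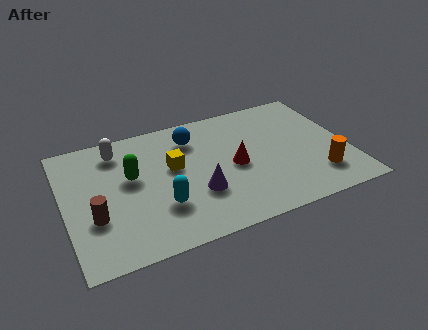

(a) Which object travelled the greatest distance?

the white capsule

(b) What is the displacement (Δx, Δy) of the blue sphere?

(-1.7, 0.2)

The blue sphere was at about (7.0, 5.4) and moved to about (5.3, 5.6).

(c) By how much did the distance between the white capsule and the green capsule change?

-1.1

The distance was about 2.8 in the first image and 1.7 in the second, so they moved 1.1 units closer together.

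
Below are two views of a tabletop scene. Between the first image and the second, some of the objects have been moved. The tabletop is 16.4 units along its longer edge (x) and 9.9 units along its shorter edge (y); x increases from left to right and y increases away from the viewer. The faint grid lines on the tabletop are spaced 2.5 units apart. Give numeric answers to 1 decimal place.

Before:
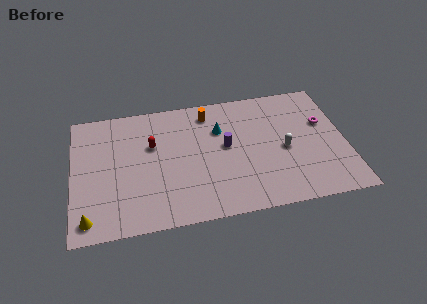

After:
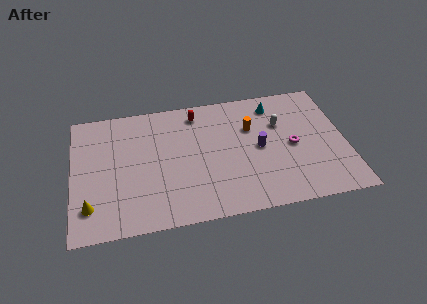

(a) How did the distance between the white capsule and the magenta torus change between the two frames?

-1.0

They were about 3.0 units apart before and 2.0 after — 1.0 units closer together.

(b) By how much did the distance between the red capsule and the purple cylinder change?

+0.5

Before: roughly 4.5 units apart; after: 5.0. That's 0.5 units further apart.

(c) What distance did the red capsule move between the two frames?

3.5

The red capsule was near (4.8, 6.3) before and (7.6, 8.4) after, so it travelled √(2.8² + 2.1²) ≈ 3.5 units.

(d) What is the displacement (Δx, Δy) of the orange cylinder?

(2.5, -1.7)

From the two frames, the orange cylinder sits at roughly (8.3, 8.3) before and (10.8, 6.6) after.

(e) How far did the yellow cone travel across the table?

0.9

The yellow cone was near (0.9, 1.3) before and (1.0, 2.2) after, so it travelled √(0.1² + 0.9²) ≈ 0.9 units.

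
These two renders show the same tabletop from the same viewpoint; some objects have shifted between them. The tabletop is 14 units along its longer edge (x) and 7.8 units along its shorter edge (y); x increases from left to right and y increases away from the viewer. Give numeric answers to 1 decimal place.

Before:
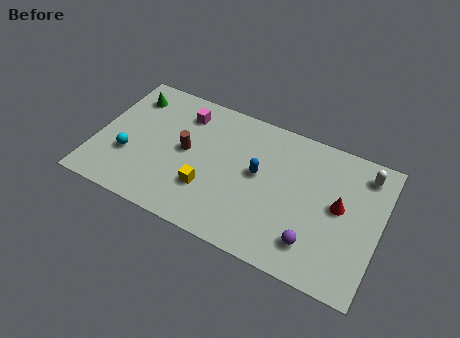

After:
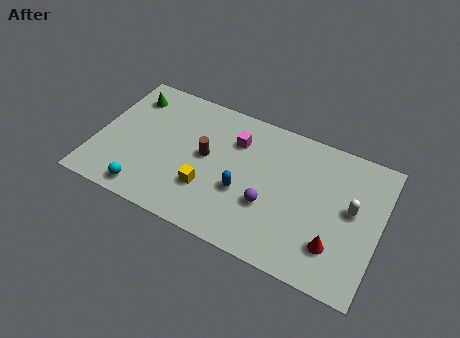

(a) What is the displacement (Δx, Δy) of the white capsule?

(-0.4, -2.2)

The white capsule started near (13.0, 6.5) and ended near (12.6, 4.3).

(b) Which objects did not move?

the yellow cube and the green cone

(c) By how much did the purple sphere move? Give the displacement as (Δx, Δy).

(-2.3, 1.1)

From the two frames, the purple sphere sits at roughly (11.0, 1.7) before and (8.7, 2.8) after.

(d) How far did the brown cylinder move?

1.0

From (4.4, 4.1) to (5.4, 4.2), the brown cylinder covered √(1.0² + 0.1²) ≈ 1.0 units.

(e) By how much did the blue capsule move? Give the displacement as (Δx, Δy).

(-0.6, -1.3)

The blue capsule started near (8.0, 4.3) and ended near (7.4, 3.0).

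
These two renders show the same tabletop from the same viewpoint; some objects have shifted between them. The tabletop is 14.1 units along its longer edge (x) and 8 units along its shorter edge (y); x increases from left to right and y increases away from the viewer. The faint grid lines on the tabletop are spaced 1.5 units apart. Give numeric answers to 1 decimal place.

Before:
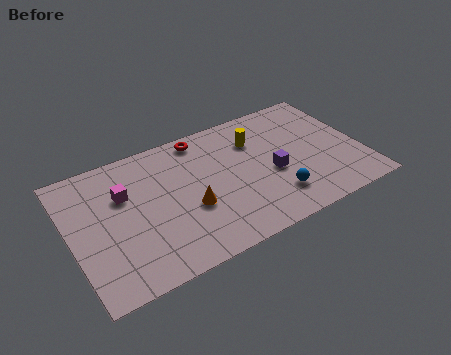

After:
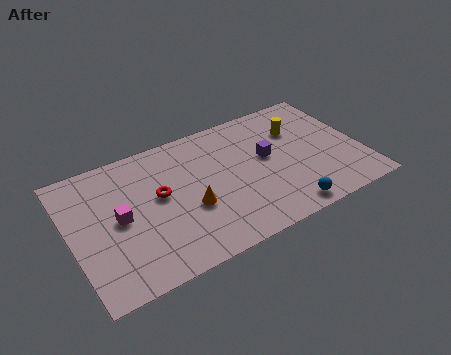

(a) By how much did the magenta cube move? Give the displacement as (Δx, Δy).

(-0.4, -1.3)

The magenta cube started near (2.7, 5.3) and ended near (2.3, 4.0).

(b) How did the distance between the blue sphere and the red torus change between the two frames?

+0.7

They were about 6.0 units apart before and 6.7 after — 0.7 units further apart.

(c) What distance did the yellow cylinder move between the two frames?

2.1

The yellow cylinder was near (9.2, 5.8) before and (11.3, 5.6) after, so it travelled √(2.1² + 0.2²) ≈ 2.1 units.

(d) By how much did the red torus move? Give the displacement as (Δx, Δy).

(-2.4, -2.6)

The red torus started near (6.7, 7.1) and ended near (4.3, 4.5).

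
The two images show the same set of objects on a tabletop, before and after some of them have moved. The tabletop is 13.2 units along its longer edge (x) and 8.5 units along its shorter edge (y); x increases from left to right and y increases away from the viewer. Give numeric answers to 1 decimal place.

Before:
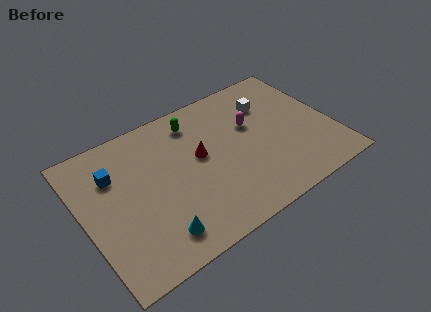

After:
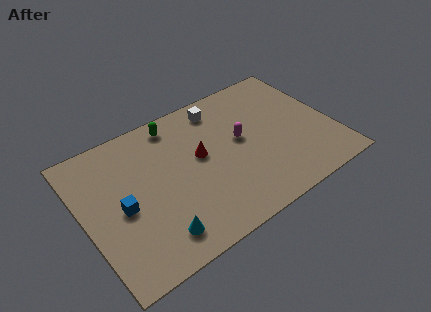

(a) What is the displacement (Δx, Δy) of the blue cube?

(0.1, -2.1)

The blue cube started near (1.8, 6.0) and ended near (1.9, 3.9).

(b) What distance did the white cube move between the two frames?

2.7

From (10.2, 6.2) to (7.7, 7.2), the white cube covered √(2.5² + 1.0²) ≈ 2.7 units.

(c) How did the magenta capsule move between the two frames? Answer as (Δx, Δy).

(-0.7, -0.6)

From the two frames, the magenta capsule sits at roughly (9.1, 5.3) before and (8.4, 4.7) after.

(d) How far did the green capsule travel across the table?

1.1

From (6.3, 7.0) to (5.3, 7.4), the green capsule covered √(1.0² + 0.4²) ≈ 1.1 units.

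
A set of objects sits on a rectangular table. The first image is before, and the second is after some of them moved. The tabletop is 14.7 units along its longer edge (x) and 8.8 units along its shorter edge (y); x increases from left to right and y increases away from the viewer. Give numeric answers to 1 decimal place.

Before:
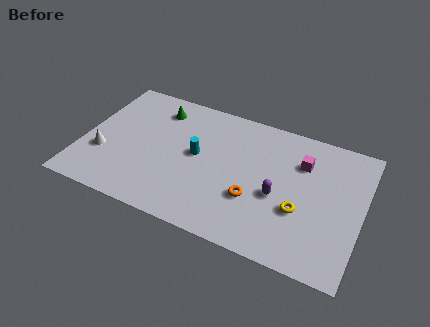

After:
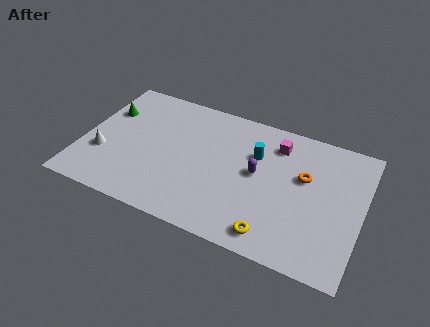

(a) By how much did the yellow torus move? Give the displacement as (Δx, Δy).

(-1.2, -2.0)

From the two frames, the yellow torus sits at roughly (11.6, 3.2) before and (10.4, 1.2) after.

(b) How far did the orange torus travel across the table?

3.4

The orange torus was near (9.2, 3.0) before and (11.6, 5.4) after, so it travelled √(2.4² + 2.4²) ≈ 3.4 units.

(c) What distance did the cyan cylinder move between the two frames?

3.2

The cyan cylinder was near (6.0, 4.7) before and (9.0, 5.9) after, so it travelled √(3.0² + 1.2²) ≈ 3.2 units.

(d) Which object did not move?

the white cone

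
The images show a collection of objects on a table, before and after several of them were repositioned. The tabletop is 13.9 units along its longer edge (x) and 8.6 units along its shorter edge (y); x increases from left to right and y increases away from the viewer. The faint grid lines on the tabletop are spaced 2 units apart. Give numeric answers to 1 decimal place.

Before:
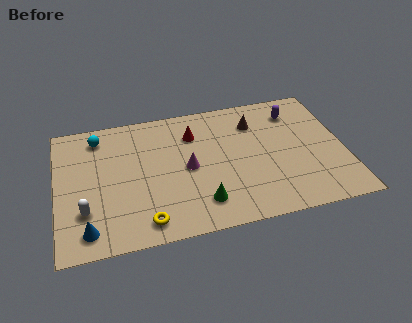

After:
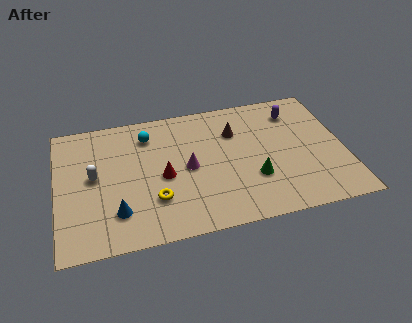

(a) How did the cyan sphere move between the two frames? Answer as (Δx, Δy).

(2.4, -0.4)

The cyan sphere was at about (2.1, 7.2) and moved to about (4.5, 6.8).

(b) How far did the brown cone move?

1.1

The brown cone was near (9.7, 6.5) before and (8.7, 6.1) after, so it travelled √(1.0² + 0.4²) ≈ 1.1 units.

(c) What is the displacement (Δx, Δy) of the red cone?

(-1.6, -2.5)

From the two frames, the red cone sits at roughly (6.7, 6.4) before and (5.1, 3.9) after.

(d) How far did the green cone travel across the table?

2.8

The green cone was near (6.8, 1.8) before and (9.4, 2.8) after, so it travelled √(2.6² + 1.0²) ≈ 2.8 units.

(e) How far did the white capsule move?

2.2

The white capsule was near (1.3, 2.5) before and (1.8, 4.6) after, so it travelled √(0.5² + 2.1²) ≈ 2.2 units.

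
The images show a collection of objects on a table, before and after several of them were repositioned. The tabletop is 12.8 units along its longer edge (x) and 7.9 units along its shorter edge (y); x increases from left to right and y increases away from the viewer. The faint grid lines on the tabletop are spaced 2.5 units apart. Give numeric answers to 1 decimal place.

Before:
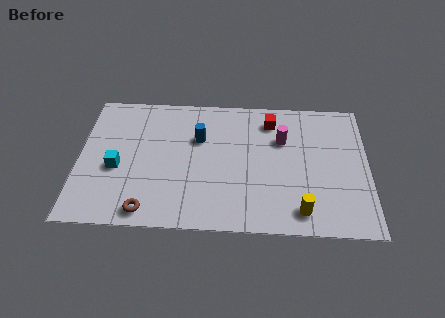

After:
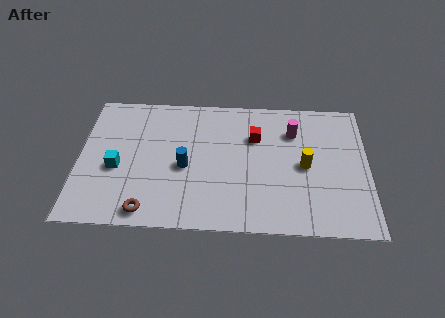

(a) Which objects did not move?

the brown torus and the cyan cube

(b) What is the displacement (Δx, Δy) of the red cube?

(-0.7, -1.0)

The red cube was at about (8.5, 6.4) and moved to about (7.8, 5.4).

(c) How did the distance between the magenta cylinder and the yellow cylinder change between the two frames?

-2.1

The distance was about 4.2 in the first image and 2.1 in the second, so they moved 2.1 units closer together.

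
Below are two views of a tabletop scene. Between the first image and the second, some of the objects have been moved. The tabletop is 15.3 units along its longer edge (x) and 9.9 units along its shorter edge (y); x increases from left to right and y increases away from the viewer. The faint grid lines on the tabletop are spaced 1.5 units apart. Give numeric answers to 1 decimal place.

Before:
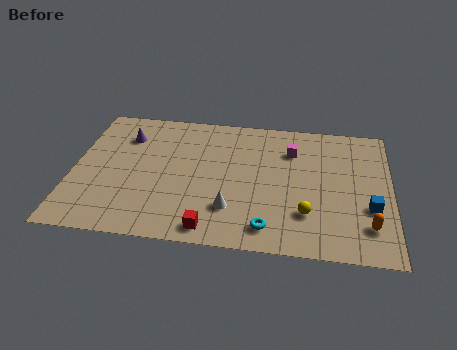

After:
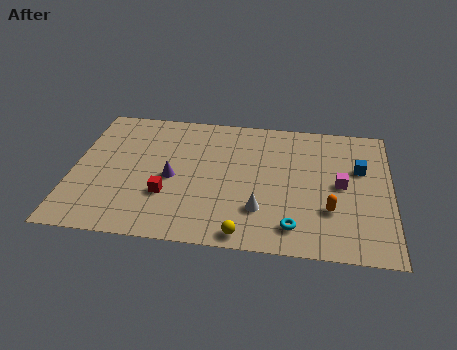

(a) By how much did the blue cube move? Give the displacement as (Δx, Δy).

(-0.5, 2.8)

From the two frames, the blue cube sits at roughly (14.3, 3.5) before and (13.8, 6.3) after.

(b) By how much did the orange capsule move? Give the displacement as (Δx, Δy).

(-1.8, 0.9)

The orange capsule started near (14.2, 2.2) and ended near (12.4, 3.1).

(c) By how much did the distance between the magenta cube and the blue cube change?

-3.8

The distance was about 5.4 in the first image and 1.6 in the second, so they moved 3.8 units closer together.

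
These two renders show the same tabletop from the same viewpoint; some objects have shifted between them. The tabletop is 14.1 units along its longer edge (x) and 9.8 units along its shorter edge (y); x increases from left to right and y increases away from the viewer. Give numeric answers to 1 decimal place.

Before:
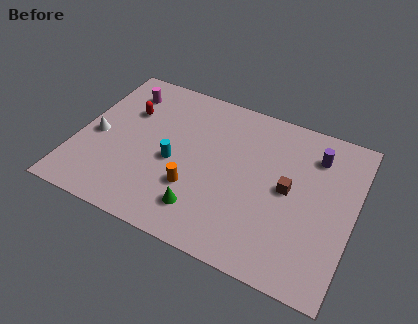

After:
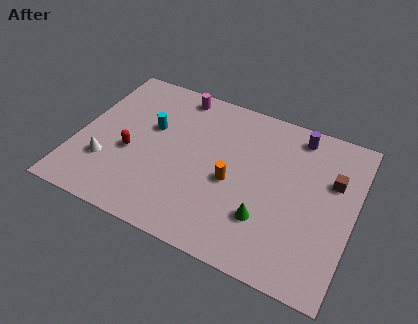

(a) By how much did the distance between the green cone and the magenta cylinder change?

+0.3

The distance was about 7.6 in the first image and 7.9 in the second, so they moved 0.3 units further apart.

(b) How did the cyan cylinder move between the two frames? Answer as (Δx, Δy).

(-1.4, 1.7)

From the two frames, the cyan cylinder sits at roughly (5.0, 4.3) before and (3.6, 6.0) after.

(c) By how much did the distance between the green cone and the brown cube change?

-0.3

Before: roughly 5.0 units apart; after: 4.7. That's 0.3 units closer together.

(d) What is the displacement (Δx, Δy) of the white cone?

(0.7, -1.5)

The white cone was at about (1.0, 4.4) and moved to about (1.7, 2.9).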